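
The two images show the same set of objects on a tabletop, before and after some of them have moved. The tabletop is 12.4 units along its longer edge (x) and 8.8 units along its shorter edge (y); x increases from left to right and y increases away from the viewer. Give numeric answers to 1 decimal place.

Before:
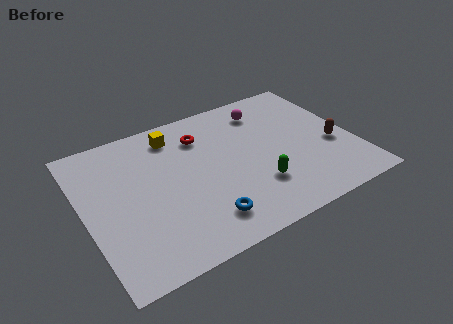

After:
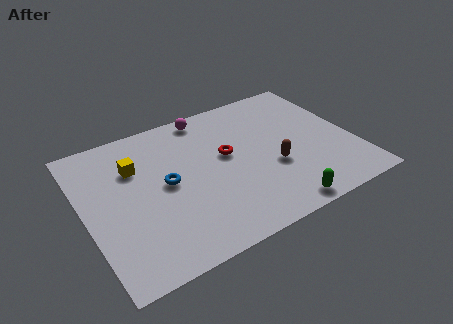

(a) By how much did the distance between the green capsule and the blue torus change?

+3.2

The distance was about 2.7 in the first image and 5.9 in the second, so they moved 3.2 units further apart.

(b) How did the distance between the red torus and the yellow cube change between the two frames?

+2.9

They were about 1.3 units apart before and 4.2 after — 2.9 units further apart.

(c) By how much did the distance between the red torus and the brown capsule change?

-4.0

The distance was about 6.5 in the first image and 2.5 in the second, so they moved 4.0 units closer together.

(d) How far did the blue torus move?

3.1

From (5.0, 1.7) to (3.7, 4.5), the blue torus covered √(1.3² + 2.8²) ≈ 3.1 units.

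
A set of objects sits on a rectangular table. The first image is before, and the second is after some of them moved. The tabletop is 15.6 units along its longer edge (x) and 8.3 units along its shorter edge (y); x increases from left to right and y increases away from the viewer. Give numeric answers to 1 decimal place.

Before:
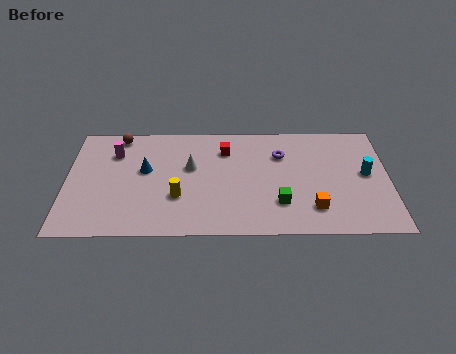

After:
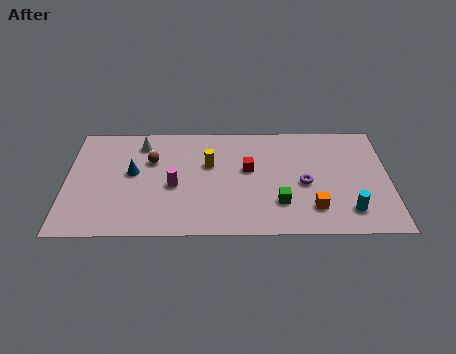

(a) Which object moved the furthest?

the magenta cylinder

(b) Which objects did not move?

the orange cube and the green cube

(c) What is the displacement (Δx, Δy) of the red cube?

(1.1, -1.5)

From the two frames, the red cube sits at roughly (7.7, 6.3) before and (8.8, 4.8) after.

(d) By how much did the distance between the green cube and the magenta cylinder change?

-3.6

Before: roughly 8.9 units apart; after: 5.3. That's 3.6 units closer together.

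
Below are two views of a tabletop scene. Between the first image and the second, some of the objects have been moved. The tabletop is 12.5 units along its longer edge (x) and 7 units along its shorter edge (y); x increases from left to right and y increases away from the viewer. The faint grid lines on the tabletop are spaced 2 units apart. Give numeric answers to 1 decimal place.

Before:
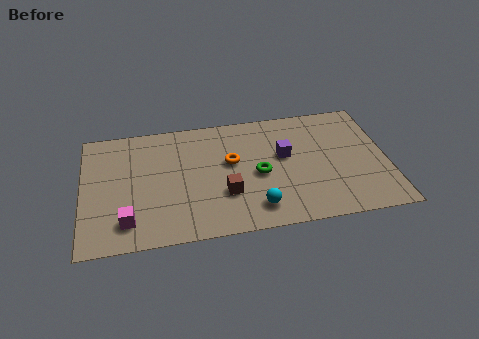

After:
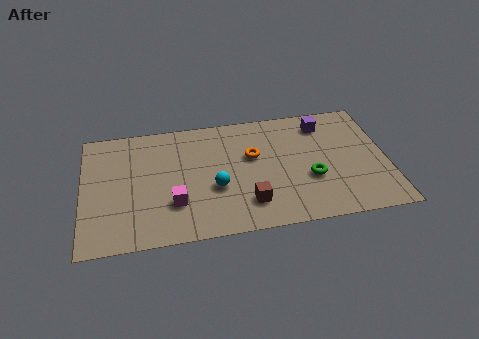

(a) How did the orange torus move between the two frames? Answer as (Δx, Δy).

(0.9, 0.2)

From the two frames, the orange torus sits at roughly (6.1, 4.1) before and (7.0, 4.3) after.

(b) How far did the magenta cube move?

2.0

The magenta cube was near (1.8, 1.4) before and (3.7, 2.1) after, so it travelled √(1.9² + 0.7²) ≈ 2.0 units.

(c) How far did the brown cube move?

1.1

From (5.8, 2.3) to (6.7, 1.6), the brown cube covered √(0.9² + 0.7²) ≈ 1.1 units.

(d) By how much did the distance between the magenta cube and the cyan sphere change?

-3.4

They were about 5.2 units apart before and 1.8 after — 3.4 units closer together.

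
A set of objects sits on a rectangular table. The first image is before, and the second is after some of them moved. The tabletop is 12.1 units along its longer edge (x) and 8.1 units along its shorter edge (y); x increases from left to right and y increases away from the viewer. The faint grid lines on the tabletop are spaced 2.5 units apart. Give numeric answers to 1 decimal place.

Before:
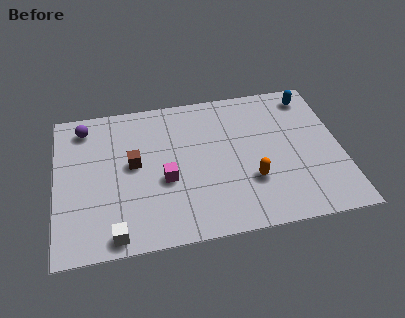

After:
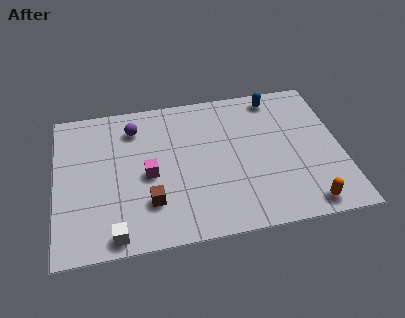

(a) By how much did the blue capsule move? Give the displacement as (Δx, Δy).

(-1.5, 0.2)

The blue capsule started near (11.0, 6.9) and ended near (9.5, 7.1).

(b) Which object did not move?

the white cube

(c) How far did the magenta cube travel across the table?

0.8

From (4.6, 3.3) to (3.9, 3.7), the magenta cube covered √(0.7² + 0.4²) ≈ 0.8 units.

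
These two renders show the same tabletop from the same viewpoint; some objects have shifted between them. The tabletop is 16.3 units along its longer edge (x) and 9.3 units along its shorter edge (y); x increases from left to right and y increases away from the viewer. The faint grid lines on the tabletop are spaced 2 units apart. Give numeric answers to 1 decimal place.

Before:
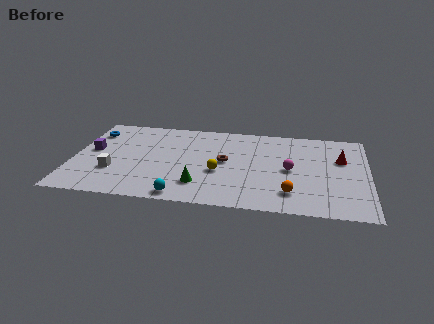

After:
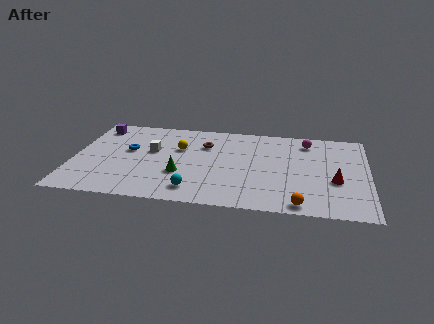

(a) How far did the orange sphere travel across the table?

1.2

From (12.1, 2.0) to (12.6, 0.9), the orange sphere covered √(0.5² + 1.1²) ≈ 1.2 units.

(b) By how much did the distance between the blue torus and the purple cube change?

+1.0

They were about 2.1 units apart before and 3.1 after — 1.0 units further apart.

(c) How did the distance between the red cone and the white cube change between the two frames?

-2.5

They were about 12.9 units apart before and 10.4 after — 2.5 units closer together.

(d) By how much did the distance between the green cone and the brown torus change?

+0.6

They were about 3.0 units apart before and 3.6 after — 0.6 units further apart.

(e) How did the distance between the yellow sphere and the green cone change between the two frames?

+1.0

The distance was about 1.8 in the first image and 2.8 in the second, so they moved 1.0 units further apart.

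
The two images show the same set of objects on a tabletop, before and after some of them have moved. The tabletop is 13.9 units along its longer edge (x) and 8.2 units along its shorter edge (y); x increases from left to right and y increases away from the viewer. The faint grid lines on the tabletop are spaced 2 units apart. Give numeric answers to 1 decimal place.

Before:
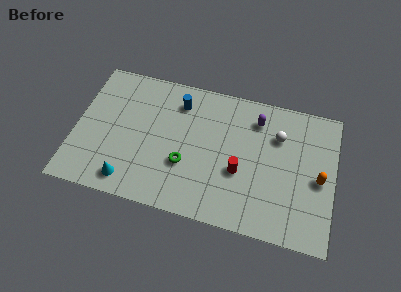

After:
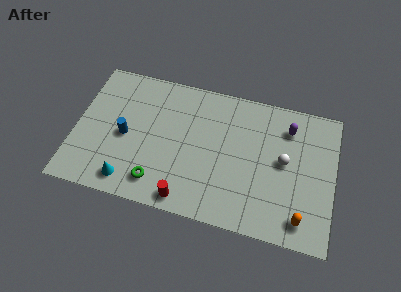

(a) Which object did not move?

the cyan cone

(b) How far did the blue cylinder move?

3.8

From (5.4, 6.5) to (2.7, 3.8), the blue cylinder covered √(2.7² + 2.7²) ≈ 3.8 units.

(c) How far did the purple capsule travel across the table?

1.7

The purple capsule was near (9.6, 6.5) before and (11.3, 6.4) after, so it travelled √(1.7² + 0.1²) ≈ 1.7 units.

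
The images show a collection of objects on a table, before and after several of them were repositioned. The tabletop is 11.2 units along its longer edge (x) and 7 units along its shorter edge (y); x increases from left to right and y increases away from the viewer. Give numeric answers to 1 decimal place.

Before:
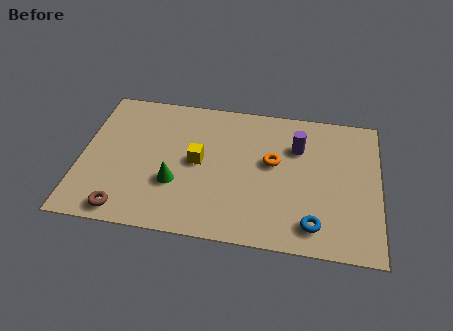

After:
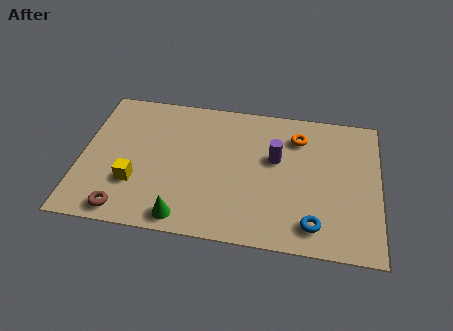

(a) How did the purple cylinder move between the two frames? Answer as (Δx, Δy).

(-0.8, -0.7)

The purple cylinder was at about (8.1, 4.9) and moved to about (7.3, 4.2).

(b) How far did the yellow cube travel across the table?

2.7

From (4.4, 3.6) to (2.1, 2.2), the yellow cube covered √(2.3² + 1.4²) ≈ 2.7 units.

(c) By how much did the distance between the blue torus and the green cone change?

-0.5

The distance was about 5.3 in the first image and 4.8 in the second, so they moved 0.5 units closer together.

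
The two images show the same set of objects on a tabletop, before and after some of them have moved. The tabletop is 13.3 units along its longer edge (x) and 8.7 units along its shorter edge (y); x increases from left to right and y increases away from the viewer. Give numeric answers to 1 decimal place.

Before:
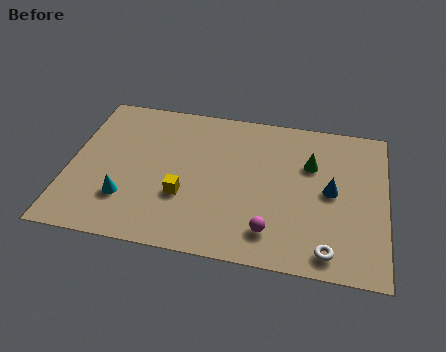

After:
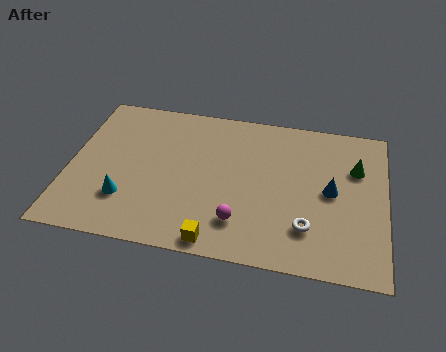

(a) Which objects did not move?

the blue cone and the cyan cone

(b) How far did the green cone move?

1.9

The green cone moved from about (10.1, 5.8) to (12.0, 5.9), a distance of √(1.9² + 0.1²) ≈ 1.9.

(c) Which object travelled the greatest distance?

the yellow cube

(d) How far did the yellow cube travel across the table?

2.7

The yellow cube was near (4.9, 3.0) before and (6.4, 0.8) after, so it travelled √(1.5² + 2.2²) ≈ 2.7 units.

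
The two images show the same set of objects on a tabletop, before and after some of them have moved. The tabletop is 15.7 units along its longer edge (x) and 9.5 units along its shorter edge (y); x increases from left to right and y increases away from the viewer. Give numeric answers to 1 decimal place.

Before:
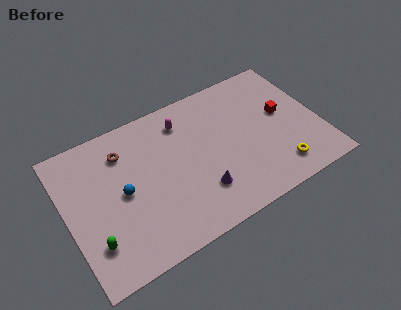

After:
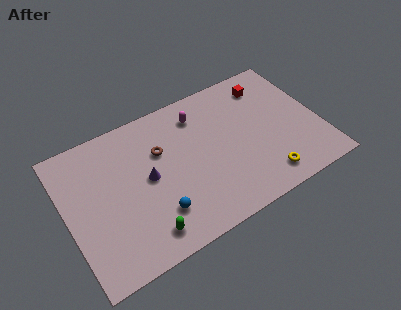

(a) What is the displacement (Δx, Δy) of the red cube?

(-0.6, 2.4)

The red cube started near (13.6, 5.3) and ended near (13.0, 7.7).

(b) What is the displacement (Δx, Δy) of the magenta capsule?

(1.0, 0.0)

From the two frames, the magenta capsule sits at roughly (7.6, 7.6) before and (8.6, 7.6) after.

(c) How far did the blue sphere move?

2.9

From (3.4, 4.7) to (5.2, 2.4), the blue sphere covered √(1.8² + 2.3²) ≈ 2.9 units.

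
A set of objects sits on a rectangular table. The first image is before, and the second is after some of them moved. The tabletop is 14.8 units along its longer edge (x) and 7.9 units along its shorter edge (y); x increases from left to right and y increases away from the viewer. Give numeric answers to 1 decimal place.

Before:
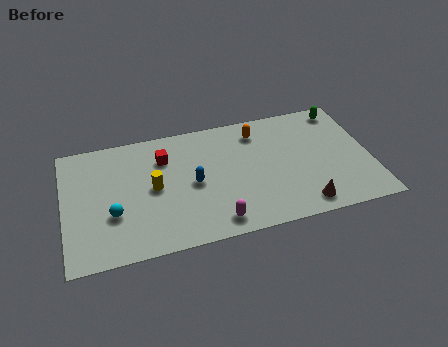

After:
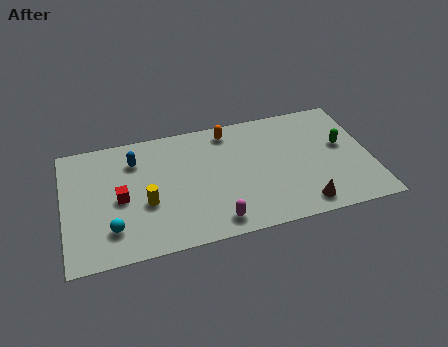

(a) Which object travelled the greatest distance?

the blue capsule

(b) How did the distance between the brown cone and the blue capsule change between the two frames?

+3.4

The distance was about 5.8 in the first image and 9.2 in the second, so they moved 3.4 units further apart.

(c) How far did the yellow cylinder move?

1.0

The yellow cylinder was near (4.3, 4.0) before and (3.9, 3.1) after, so it travelled √(0.4² + 0.9²) ≈ 1.0 units.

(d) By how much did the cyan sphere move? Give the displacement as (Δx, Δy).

(-0.1, -0.9)

The cyan sphere was at about (2.3, 2.8) and moved to about (2.2, 1.9).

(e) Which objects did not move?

the magenta capsule and the brown cone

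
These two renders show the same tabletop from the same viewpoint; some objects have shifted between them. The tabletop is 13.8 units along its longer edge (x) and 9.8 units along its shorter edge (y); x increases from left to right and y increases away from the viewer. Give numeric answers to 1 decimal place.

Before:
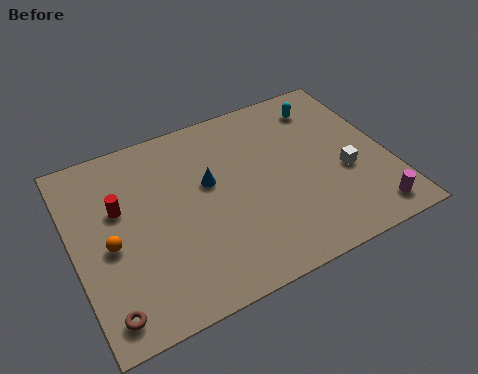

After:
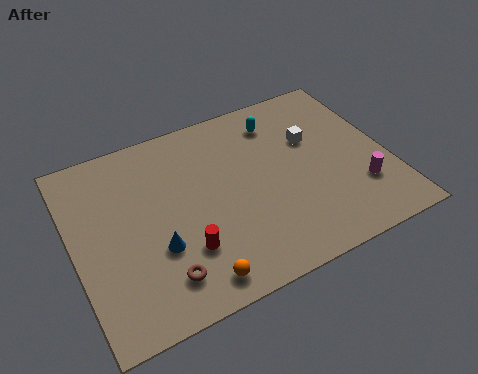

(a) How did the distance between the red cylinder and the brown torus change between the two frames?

-3.5

Before: roughly 4.9 units apart; after: 1.4. That's 3.5 units closer together.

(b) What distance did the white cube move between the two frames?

2.6

The white cube moved from about (11.8, 3.9) to (10.7, 6.3), a distance of √(1.1² + 2.4²) ≈ 2.6.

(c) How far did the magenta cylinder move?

1.5

The magenta cylinder was near (12.5, 1.3) before and (12.3, 2.8) after, so it travelled √(0.2² + 1.5²) ≈ 1.5 units.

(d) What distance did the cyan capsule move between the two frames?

2.1

From (11.5, 8.0) to (9.4, 7.9), the cyan capsule covered √(2.1² + 0.1²) ≈ 2.1 units.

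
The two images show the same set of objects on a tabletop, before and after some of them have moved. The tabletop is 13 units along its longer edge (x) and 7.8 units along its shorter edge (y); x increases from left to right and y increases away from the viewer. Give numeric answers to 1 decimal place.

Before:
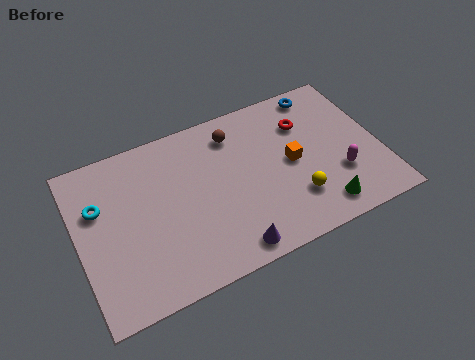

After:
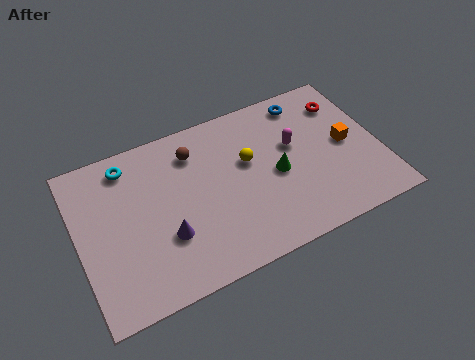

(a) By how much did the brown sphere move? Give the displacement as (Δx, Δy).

(-1.8, -0.2)

The brown sphere started near (7.0, 6.3) and ended near (5.2, 6.1).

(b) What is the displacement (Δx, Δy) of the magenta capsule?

(-1.7, 2.2)

The magenta capsule was at about (11.1, 2.5) and moved to about (9.4, 4.7).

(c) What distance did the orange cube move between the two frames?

2.4

The orange cube moved from about (9.2, 3.9) to (11.6, 3.9), a distance of √(2.4² + 0.0²) ≈ 2.4.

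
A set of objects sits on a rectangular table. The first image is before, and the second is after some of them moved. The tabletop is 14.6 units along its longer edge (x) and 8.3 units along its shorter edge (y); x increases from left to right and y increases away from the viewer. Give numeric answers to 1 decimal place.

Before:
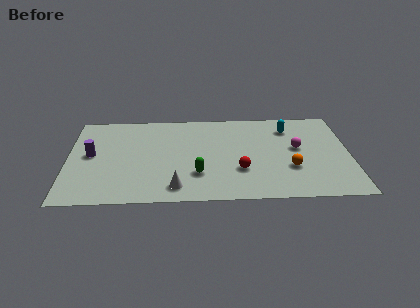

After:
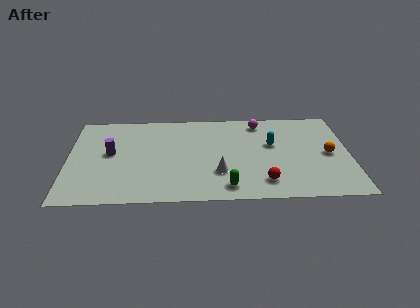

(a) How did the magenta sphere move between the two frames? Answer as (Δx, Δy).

(-1.9, 2.5)

The magenta sphere started near (11.9, 4.6) and ended near (10.0, 7.1).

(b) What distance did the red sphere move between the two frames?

1.6

The red sphere moved from about (8.9, 2.7) to (10.1, 1.6), a distance of √(1.2² + 1.1²) ≈ 1.6.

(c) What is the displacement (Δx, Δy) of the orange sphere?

(2.0, 1.2)

From the two frames, the orange sphere sits at roughly (11.5, 2.8) before and (13.5, 4.0) after.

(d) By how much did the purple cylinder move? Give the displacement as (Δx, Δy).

(1.0, 0.1)

The purple cylinder was at about (1.2, 4.4) and moved to about (2.2, 4.5).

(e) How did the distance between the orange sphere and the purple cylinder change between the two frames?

+0.9

The distance was about 10.4 in the first image and 11.3 in the second, so they moved 0.9 units further apart.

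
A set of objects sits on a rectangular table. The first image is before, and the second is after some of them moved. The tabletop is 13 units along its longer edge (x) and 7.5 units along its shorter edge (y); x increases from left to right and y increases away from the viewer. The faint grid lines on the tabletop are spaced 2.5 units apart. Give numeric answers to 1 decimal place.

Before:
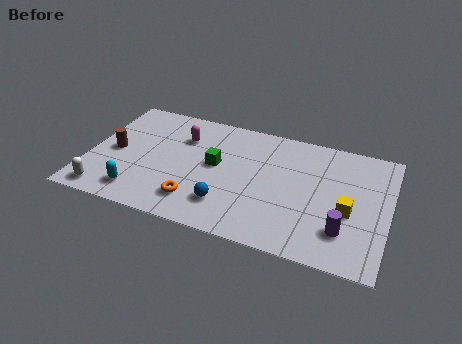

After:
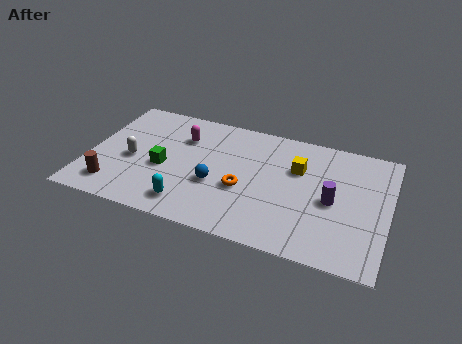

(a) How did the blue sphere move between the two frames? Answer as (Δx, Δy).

(-0.6, 1.1)

The blue sphere was at about (6.2, 1.8) and moved to about (5.6, 2.9).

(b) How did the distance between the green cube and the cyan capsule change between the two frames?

-1.9

Before: roughly 4.2 units apart; after: 2.3. That's 1.9 units closer together.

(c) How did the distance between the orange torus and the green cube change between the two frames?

+0.9

They were about 2.6 units apart before and 3.5 after — 0.9 units further apart.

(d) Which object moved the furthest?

the yellow cube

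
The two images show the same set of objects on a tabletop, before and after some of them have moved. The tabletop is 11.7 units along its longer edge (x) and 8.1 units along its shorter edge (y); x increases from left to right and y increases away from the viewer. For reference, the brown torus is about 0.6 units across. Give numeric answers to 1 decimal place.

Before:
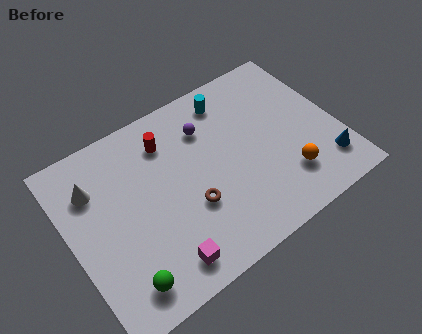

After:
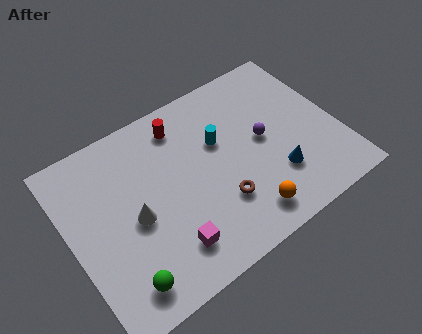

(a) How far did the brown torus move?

1.3

From (5.0, 2.9) to (6.2, 2.4), the brown torus covered √(1.2² + 0.5²) ≈ 1.3 units.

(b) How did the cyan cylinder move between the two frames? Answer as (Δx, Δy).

(-0.8, -1.7)

The cyan cylinder was at about (7.5, 6.8) and moved to about (6.7, 5.1).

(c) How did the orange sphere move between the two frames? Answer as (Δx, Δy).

(-2.0, -0.7)

The orange sphere was at about (9.1, 2.0) and moved to about (7.1, 1.3).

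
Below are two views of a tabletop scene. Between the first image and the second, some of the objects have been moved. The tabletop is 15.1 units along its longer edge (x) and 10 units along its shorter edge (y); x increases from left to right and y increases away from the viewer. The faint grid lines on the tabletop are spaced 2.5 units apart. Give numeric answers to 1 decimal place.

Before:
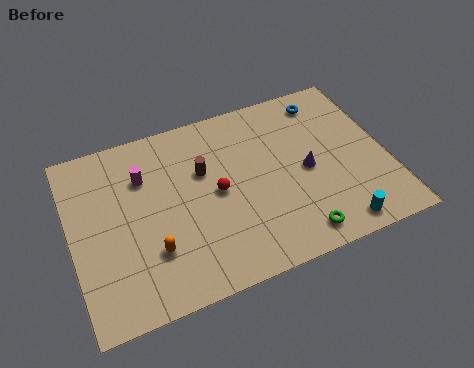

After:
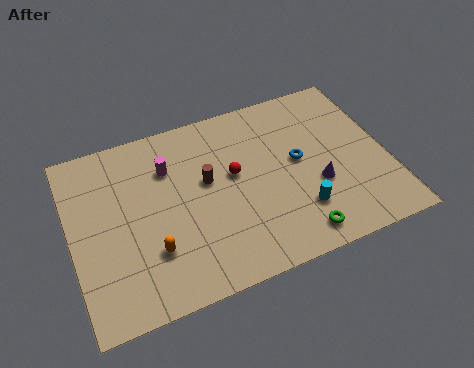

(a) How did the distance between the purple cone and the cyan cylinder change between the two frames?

-2.2

They were about 3.7 units apart before and 1.5 after — 2.2 units closer together.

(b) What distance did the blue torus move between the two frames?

3.5

From (12.6, 8.5) to (10.9, 5.4), the blue torus covered √(1.7² + 3.1²) ≈ 3.5 units.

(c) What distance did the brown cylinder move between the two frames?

0.6

From (6.4, 6.4) to (6.5, 5.8), the brown cylinder covered √(0.1² + 0.6²) ≈ 0.6 units.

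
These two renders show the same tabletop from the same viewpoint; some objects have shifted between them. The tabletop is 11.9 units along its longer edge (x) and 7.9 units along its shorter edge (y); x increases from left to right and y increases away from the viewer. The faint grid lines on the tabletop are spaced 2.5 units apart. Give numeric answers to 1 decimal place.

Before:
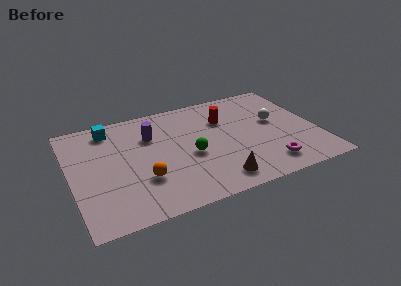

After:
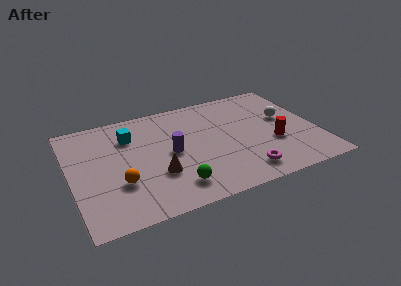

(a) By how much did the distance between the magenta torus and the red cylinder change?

-2.1

Before: roughly 4.4 units apart; after: 2.3. That's 2.1 units closer together.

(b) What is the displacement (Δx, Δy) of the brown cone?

(-2.7, 1.4)

From the two frames, the brown cone sits at roughly (6.7, 1.2) before and (4.0, 2.6) after.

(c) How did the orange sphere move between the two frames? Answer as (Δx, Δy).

(-1.1, 0.1)

The orange sphere was at about (3.3, 2.5) and moved to about (2.2, 2.6).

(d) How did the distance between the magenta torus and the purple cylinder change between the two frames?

-2.5

Before: roughly 6.6 units apart; after: 4.1. That's 2.5 units closer together.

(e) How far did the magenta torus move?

1.2

From (9.2, 1.4) to (8.0, 1.3), the magenta torus covered √(1.2² + 0.1²) ≈ 1.2 units.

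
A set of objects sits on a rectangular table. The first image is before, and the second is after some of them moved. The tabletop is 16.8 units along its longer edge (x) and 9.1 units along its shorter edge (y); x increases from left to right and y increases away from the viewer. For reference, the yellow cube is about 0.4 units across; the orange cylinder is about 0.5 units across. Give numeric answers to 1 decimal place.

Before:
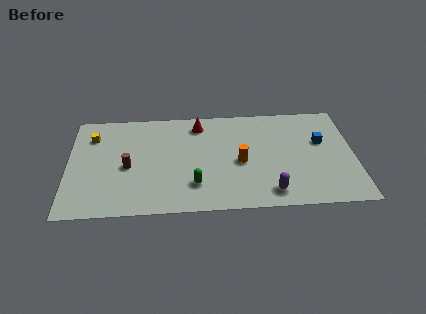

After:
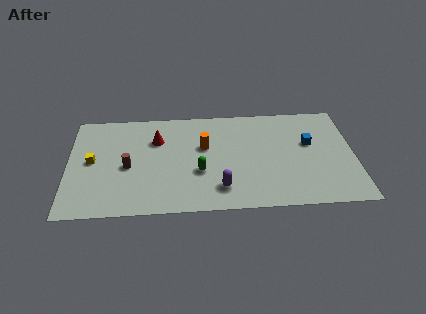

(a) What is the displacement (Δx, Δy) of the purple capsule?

(-2.9, 0.5)

The purple capsule started near (11.8, 1.4) and ended near (8.9, 1.9).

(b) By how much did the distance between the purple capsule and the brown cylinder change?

-2.9

Before: roughly 8.7 units apart; after: 5.8. That's 2.9 units closer together.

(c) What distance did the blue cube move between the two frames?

0.7

From (14.9, 5.6) to (14.2, 5.5), the blue cube covered √(0.7² + 0.1²) ≈ 0.7 units.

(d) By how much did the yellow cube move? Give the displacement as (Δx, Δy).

(0.0, -2.2)

The yellow cube was at about (1.4, 6.9) and moved to about (1.4, 4.7).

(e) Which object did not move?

the brown cylinder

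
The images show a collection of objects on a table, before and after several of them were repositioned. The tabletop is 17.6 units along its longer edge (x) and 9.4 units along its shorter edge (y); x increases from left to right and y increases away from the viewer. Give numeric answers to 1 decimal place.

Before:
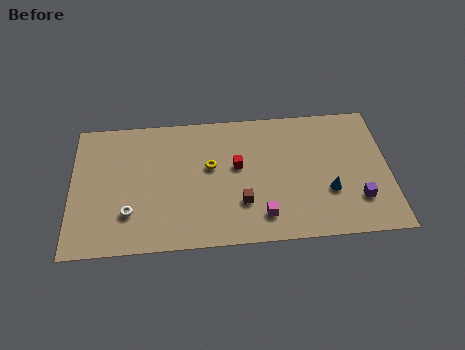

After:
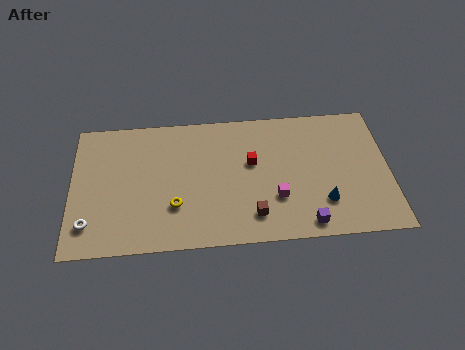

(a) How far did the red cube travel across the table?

0.8

The red cube moved from about (9.2, 5.4) to (10.0, 5.6), a distance of √(0.8² + 0.2²) ≈ 0.8.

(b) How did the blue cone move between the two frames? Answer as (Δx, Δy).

(-0.3, -0.7)

The blue cone started near (14.2, 3.2) and ended near (13.9, 2.5).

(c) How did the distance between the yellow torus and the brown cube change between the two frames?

+1.2

The distance was about 3.2 in the first image and 4.4 in the second, so they moved 1.2 units further apart.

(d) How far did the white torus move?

2.3

From (3.2, 2.6) to (1.0, 2.0), the white torus covered √(2.2² + 0.6²) ≈ 2.3 units.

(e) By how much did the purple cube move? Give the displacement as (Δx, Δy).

(-2.9, -1.4)

The purple cube started near (15.8, 2.5) and ended near (12.9, 1.1).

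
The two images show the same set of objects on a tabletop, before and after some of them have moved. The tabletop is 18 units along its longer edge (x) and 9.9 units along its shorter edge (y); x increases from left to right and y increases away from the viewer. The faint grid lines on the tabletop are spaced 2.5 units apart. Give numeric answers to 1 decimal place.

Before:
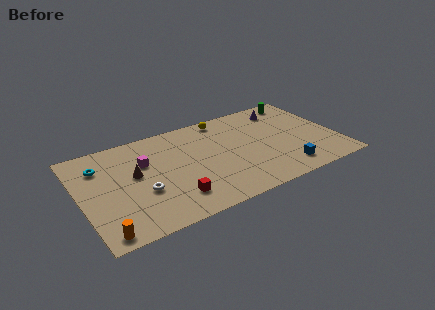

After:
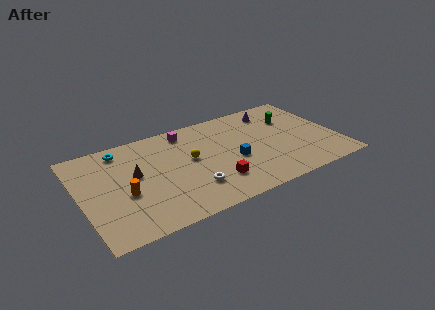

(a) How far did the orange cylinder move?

3.5

The orange cylinder was near (1.1, 1.0) before and (2.9, 4.0) after, so it travelled √(1.8² + 3.0²) ≈ 3.5 units.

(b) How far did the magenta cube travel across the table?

3.8

The magenta cube was near (4.6, 6.5) before and (7.8, 8.5) after, so it travelled √(3.2² + 2.0²) ≈ 3.8 units.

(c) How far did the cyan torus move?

1.9

The cyan torus moved from about (1.6, 7.4) to (3.2, 8.5), a distance of √(1.6² + 1.1²) ≈ 1.9.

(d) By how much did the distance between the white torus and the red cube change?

-0.9

They were about 2.5 units apart before and 1.6 after — 0.9 units closer together.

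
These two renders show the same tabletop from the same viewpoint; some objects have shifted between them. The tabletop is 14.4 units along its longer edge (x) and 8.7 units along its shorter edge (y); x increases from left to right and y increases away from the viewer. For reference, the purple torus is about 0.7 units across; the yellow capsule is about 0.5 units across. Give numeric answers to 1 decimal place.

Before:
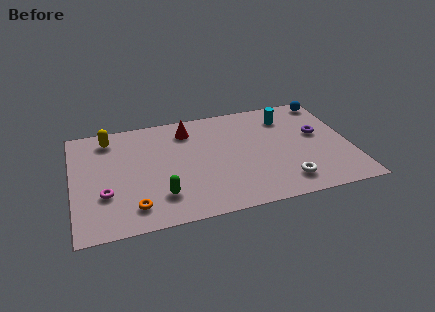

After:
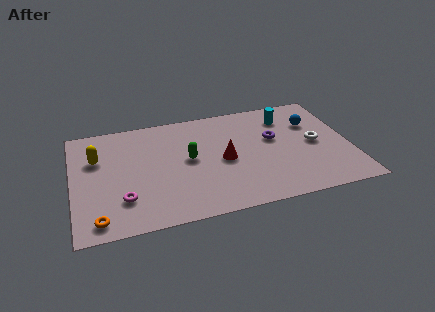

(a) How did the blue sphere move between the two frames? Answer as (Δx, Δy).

(-1.0, -1.7)

The blue sphere was at about (13.6, 7.7) and moved to about (12.6, 6.0).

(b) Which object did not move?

the cyan cylinder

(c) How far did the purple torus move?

2.3

The purple torus moved from about (12.8, 5.0) to (10.5, 5.2), a distance of √(2.3² + 0.2²) ≈ 2.3.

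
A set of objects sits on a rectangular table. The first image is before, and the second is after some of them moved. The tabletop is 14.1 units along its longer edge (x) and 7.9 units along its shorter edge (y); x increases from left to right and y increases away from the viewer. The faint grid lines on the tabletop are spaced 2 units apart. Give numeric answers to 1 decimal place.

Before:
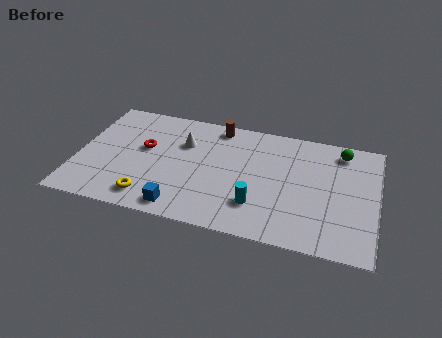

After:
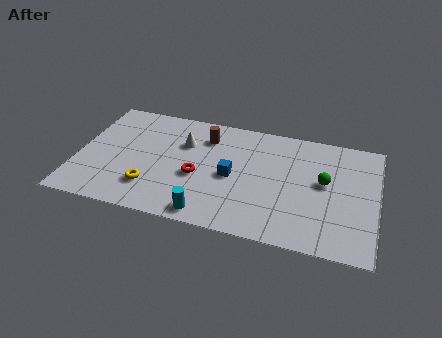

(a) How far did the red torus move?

2.9

The red torus was near (3.1, 4.6) before and (5.7, 3.3) after, so it travelled √(2.6² + 1.3²) ≈ 2.9 units.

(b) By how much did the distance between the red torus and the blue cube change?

-2.5

They were about 4.1 units apart before and 1.6 after — 2.5 units closer together.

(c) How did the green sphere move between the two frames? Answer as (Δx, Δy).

(-0.7, -2.3)

From the two frames, the green sphere sits at roughly (12.3, 6.7) before and (11.6, 4.4) after.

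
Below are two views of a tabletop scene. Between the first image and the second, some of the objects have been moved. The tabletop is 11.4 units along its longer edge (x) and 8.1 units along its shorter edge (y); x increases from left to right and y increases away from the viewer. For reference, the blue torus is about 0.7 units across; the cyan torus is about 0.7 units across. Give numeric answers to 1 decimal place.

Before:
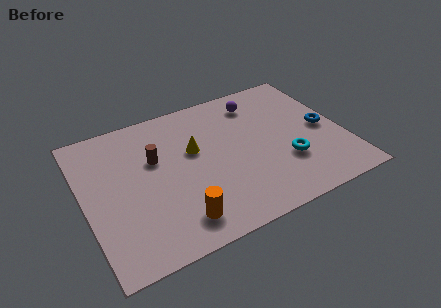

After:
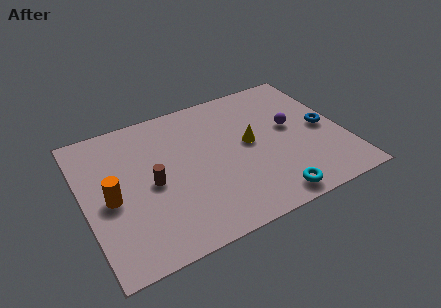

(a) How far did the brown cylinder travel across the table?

1.3

The brown cylinder was near (3.2, 5.1) before and (2.9, 3.8) after, so it travelled √(0.3² + 1.3²) ≈ 1.3 units.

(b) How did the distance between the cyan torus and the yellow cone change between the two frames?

-1.0

Before: roughly 4.4 units apart; after: 3.4. That's 1.0 units closer together.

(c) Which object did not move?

the blue torus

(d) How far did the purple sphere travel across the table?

2.4

The purple sphere moved from about (8.0, 6.6) to (9.2, 4.5), a distance of √(1.2² + 2.1²) ≈ 2.4.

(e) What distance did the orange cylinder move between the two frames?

3.5

The orange cylinder moved from about (3.7, 1.4) to (1.1, 3.7), a distance of √(2.6² + 2.3²) ≈ 3.5.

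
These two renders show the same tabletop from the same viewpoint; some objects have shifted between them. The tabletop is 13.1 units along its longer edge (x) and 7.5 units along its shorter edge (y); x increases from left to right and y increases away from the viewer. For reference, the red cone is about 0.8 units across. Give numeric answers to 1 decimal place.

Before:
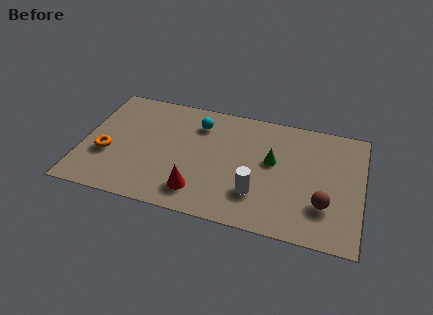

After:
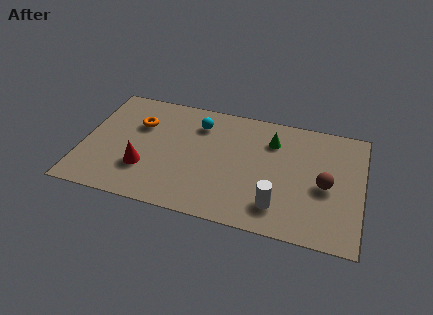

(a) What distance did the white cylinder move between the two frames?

1.1

From (8.3, 2.1) to (9.3, 1.6), the white cylinder covered √(1.0² + 0.5²) ≈ 1.1 units.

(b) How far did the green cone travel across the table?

1.3

From (8.9, 4.3) to (8.8, 5.6), the green cone covered √(0.1² + 1.3²) ≈ 1.3 units.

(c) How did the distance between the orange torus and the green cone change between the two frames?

-1.5

They were about 7.8 units apart before and 6.3 after — 1.5 units closer together.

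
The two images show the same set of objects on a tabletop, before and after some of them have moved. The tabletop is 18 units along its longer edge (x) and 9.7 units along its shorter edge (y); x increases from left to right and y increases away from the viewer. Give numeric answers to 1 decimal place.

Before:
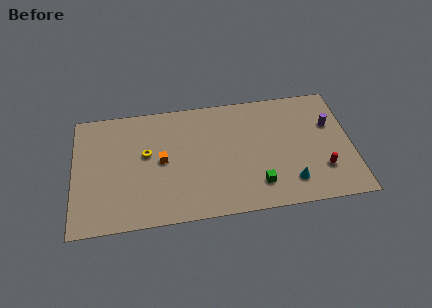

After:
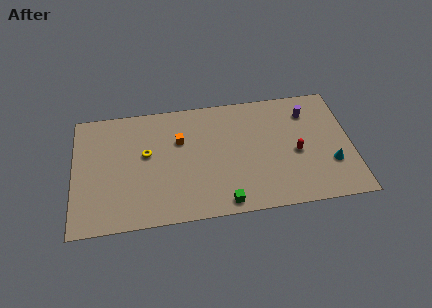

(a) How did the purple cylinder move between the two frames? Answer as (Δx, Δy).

(-1.4, 1.2)

The purple cylinder started near (16.7, 6.3) and ended near (15.3, 7.5).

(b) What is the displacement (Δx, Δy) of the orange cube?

(1.2, 1.5)

From the two frames, the orange cube sits at roughly (5.7, 4.9) before and (6.9, 6.4) after.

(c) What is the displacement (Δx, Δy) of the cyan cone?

(2.7, 1.1)

The cyan cone was at about (13.9, 2.0) and moved to about (16.6, 3.1).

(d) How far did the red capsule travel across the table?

2.3

The red capsule moved from about (16.0, 2.7) to (14.4, 4.3), a distance of √(1.6² + 1.6²) ≈ 2.3.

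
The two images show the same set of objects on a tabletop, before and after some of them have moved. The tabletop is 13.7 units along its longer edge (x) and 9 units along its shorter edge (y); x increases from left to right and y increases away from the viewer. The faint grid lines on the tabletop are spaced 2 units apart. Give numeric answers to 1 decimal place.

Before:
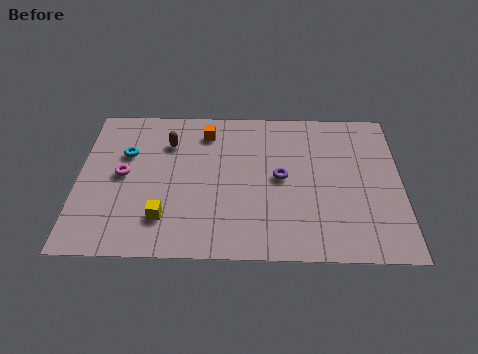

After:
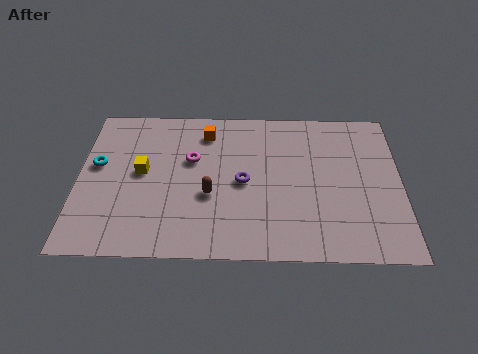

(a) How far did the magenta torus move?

3.1

From (1.9, 4.6) to (4.8, 5.6), the magenta torus covered √(2.9² + 1.0²) ≈ 3.1 units.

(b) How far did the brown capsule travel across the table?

3.6

From (3.8, 6.6) to (5.6, 3.5), the brown capsule covered √(1.8² + 3.1²) ≈ 3.6 units.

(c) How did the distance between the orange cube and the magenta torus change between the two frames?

-2.6

The distance was about 4.4 in the first image and 1.8 in the second, so they moved 2.6 units closer together.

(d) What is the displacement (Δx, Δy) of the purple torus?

(-1.6, -0.3)

The purple torus was at about (8.6, 4.6) and moved to about (7.0, 4.3).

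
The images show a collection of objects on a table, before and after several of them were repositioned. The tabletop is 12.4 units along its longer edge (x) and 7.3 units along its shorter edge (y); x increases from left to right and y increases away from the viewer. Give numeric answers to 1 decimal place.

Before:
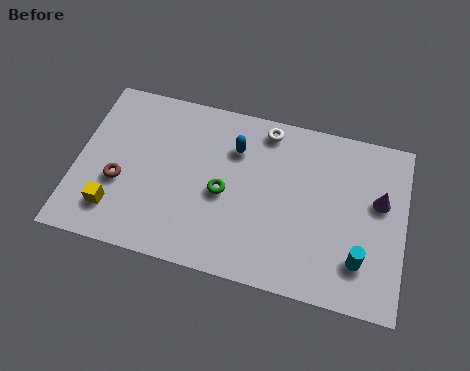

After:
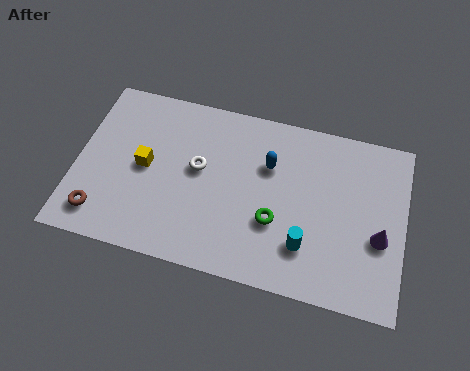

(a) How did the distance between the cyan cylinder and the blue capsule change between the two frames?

-2.6

They were about 6.0 units apart before and 3.4 after — 2.6 units closer together.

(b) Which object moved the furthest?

the white torus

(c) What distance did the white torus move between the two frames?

3.3

The white torus was near (7.0, 6.4) before and (4.6, 4.1) after, so it travelled √(2.4² + 2.3²) ≈ 3.3 units.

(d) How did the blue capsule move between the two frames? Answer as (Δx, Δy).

(1.3, -0.4)

From the two frames, the blue capsule sits at roughly (5.9, 5.3) before and (7.2, 4.9) after.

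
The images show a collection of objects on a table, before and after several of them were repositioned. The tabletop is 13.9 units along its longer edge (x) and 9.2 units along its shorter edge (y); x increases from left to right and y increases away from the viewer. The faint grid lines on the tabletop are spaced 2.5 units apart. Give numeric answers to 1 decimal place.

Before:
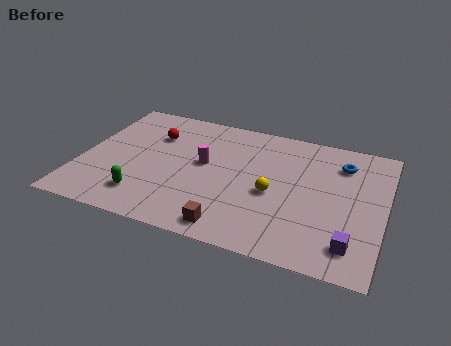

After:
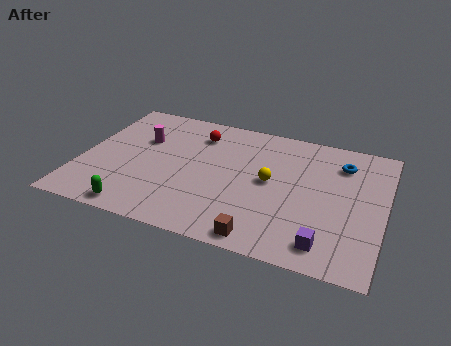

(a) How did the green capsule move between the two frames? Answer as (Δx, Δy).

(-0.2, -1.0)

From the two frames, the green capsule sits at roughly (3.2, 1.9) before and (3.0, 0.9) after.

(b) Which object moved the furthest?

the magenta cylinder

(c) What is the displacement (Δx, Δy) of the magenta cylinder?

(-3.0, 0.9)

The magenta cylinder was at about (5.6, 5.1) and moved to about (2.6, 6.0).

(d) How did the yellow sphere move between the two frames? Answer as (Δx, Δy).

(-0.2, 0.8)

The yellow sphere started near (8.9, 4.0) and ended near (8.7, 4.8).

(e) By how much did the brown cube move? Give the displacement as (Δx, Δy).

(1.4, -0.2)

The brown cube started near (7.3, 1.1) and ended near (8.7, 0.9).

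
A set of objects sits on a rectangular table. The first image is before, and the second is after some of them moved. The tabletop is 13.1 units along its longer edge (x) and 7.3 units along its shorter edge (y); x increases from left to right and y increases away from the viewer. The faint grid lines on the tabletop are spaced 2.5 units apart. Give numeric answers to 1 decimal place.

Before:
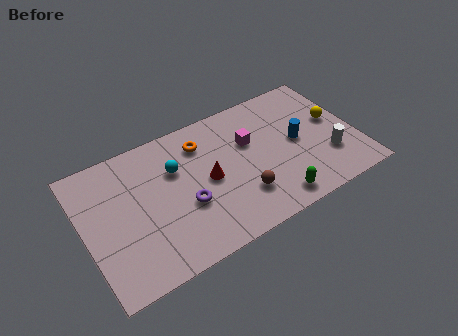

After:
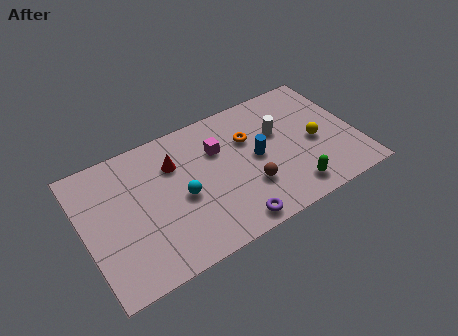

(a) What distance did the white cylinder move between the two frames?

3.2

The white cylinder moved from about (11.6, 2.2) to (9.5, 4.6), a distance of √(2.1² + 2.4²) ≈ 3.2.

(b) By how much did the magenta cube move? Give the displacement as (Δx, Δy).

(-1.5, 0.3)

The magenta cube started near (8.1, 4.7) and ended near (6.6, 5.0).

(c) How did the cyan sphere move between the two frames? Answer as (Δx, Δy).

(0.1, -1.6)

The cyan sphere started near (4.5, 4.9) and ended near (4.6, 3.3).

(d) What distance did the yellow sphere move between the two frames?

1.4

The yellow sphere moved from about (12.2, 4.1) to (11.1, 3.3), a distance of √(1.1² + 0.8²) ≈ 1.4.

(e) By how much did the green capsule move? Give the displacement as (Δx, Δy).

(0.9, 0.2)

The green capsule started near (8.7, 1.0) and ended near (9.6, 1.2).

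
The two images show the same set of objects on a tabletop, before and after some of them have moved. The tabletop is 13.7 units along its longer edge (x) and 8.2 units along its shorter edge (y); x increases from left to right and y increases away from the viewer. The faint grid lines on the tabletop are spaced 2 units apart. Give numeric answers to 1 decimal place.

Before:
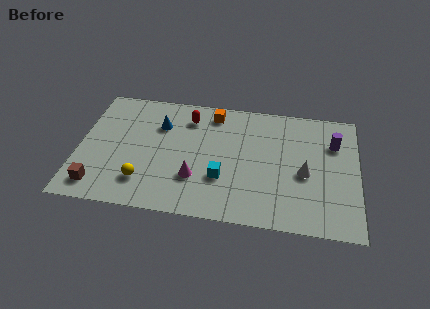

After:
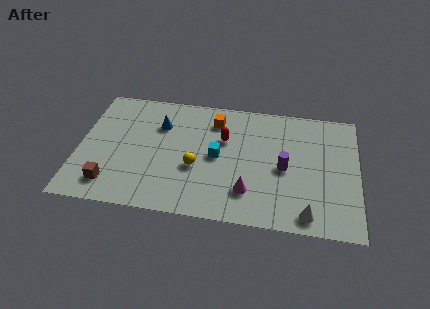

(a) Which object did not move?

the blue cone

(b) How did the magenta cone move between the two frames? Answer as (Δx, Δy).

(2.6, -0.5)

From the two frames, the magenta cone sits at roughly (5.8, 2.5) before and (8.4, 2.0) after.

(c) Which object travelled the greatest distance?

the purple cylinder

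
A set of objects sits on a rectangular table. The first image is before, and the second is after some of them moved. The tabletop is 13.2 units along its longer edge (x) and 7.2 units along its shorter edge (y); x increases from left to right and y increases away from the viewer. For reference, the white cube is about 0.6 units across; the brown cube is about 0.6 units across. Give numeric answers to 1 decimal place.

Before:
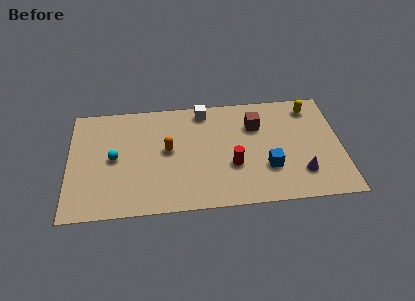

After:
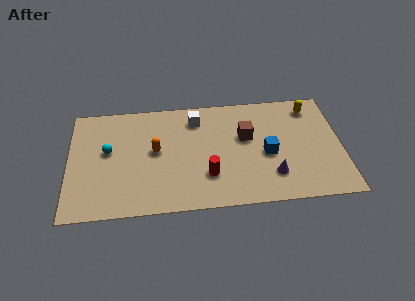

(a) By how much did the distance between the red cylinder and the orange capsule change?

-0.3

They were about 3.4 units apart before and 3.1 after — 0.3 units closer together.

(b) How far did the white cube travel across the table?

0.6

From (6.6, 6.3) to (6.2, 5.8), the white cube covered √(0.4² + 0.5²) ≈ 0.6 units.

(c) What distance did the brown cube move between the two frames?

0.9

From (9.1, 5.1) to (8.6, 4.4), the brown cube covered √(0.5² + 0.7²) ≈ 0.9 units.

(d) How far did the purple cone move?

1.4

From (11.2, 1.8) to (9.8, 1.8), the purple cone covered √(1.4² + 0.0²) ≈ 1.4 units.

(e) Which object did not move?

the yellow capsule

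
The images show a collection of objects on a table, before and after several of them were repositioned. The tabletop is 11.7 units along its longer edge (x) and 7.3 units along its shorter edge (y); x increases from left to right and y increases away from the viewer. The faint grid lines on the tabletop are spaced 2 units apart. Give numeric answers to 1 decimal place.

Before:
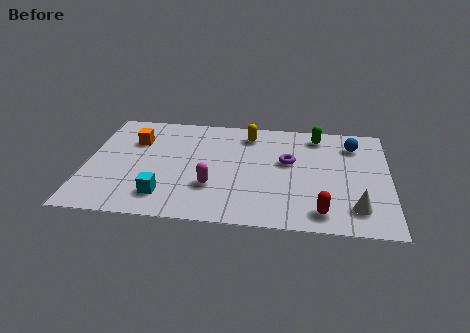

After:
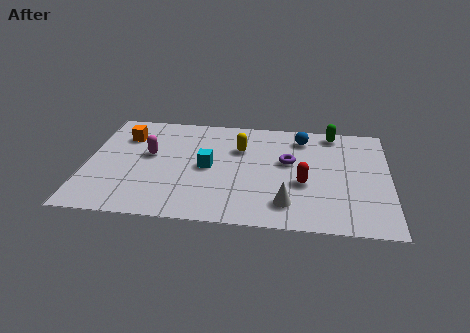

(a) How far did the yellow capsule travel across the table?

1.0

The yellow capsule was near (6.2, 6.0) before and (5.9, 5.0) after, so it travelled √(0.3² + 1.0²) ≈ 1.0 units.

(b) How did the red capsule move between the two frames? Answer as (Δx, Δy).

(-0.7, 1.8)

From the two frames, the red capsule sits at roughly (9.1, 1.1) before and (8.4, 2.9) after.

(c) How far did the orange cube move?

0.5

The orange cube was near (1.8, 5.1) before and (1.4, 5.4) after, so it travelled √(0.4² + 0.3²) ≈ 0.5 units.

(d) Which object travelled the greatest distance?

the magenta capsule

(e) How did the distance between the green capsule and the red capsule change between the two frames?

-1.3

The distance was about 5.1 in the first image and 3.8 in the second, so they moved 1.3 units closer together.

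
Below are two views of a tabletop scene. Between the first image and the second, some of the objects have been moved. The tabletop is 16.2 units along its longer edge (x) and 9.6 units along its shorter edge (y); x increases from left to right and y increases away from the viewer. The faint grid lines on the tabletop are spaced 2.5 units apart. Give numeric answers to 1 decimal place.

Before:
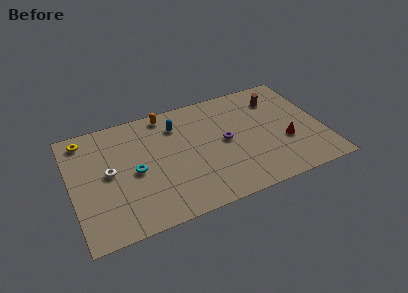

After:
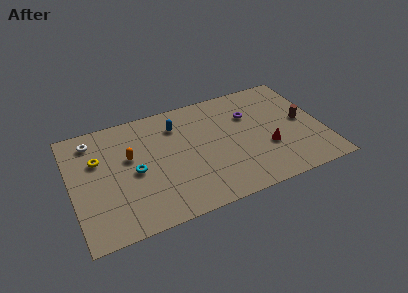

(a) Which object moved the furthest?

the orange capsule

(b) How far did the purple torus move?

2.5

The purple torus was near (9.9, 4.9) before and (11.7, 6.6) after, so it travelled √(1.8² + 1.7²) ≈ 2.5 units.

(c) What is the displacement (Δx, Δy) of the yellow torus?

(0.7, -2.0)

From the two frames, the yellow torus sits at roughly (1.1, 8.3) before and (1.8, 6.3) after.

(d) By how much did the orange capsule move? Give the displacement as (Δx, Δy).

(-2.6, -2.8)

The orange capsule was at about (6.4, 8.6) and moved to about (3.8, 5.8).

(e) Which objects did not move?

the blue capsule and the cyan torus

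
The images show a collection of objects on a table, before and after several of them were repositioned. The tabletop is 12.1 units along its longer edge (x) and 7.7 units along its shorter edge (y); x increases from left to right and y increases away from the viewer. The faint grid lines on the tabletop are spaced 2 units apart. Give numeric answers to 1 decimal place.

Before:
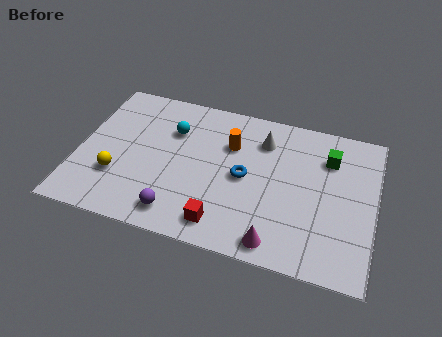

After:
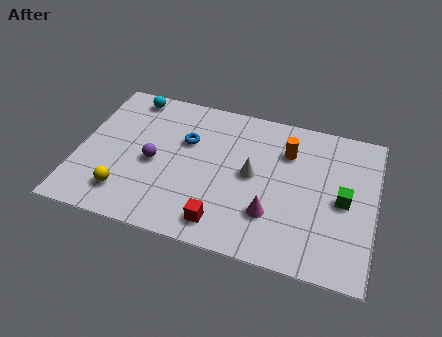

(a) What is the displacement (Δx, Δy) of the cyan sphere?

(-1.9, 1.4)

The cyan sphere started near (3.7, 5.4) and ended near (1.8, 6.8).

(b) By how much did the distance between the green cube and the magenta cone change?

-1.9

The distance was about 5.1 in the first image and 3.2 in the second, so they moved 1.9 units closer together.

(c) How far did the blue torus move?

2.8

The blue torus was near (6.8, 3.8) before and (4.3, 5.0) after, so it travelled √(2.5² + 1.2²) ≈ 2.8 units.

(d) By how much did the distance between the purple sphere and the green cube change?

+0.4

Before: roughly 7.3 units apart; after: 7.7. That's 0.4 units further apart.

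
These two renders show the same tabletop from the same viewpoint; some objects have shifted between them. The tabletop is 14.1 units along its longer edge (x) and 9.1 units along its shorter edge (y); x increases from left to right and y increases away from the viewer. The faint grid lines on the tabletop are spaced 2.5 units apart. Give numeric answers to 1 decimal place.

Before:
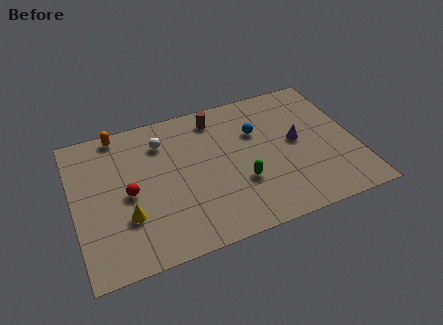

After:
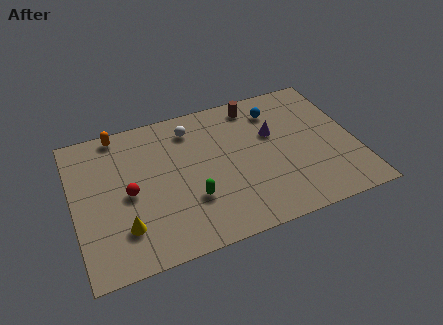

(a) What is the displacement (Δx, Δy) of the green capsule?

(-2.5, -0.2)

The green capsule was at about (8.2, 3.1) and moved to about (5.7, 2.9).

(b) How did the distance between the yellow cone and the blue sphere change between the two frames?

+2.0

They were about 7.5 units apart before and 9.5 after — 2.0 units further apart.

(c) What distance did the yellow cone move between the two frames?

0.6

The yellow cone was near (2.5, 2.9) before and (2.3, 2.3) after, so it travelled √(0.2² + 0.6²) ≈ 0.6 units.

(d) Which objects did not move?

the orange capsule and the red sphere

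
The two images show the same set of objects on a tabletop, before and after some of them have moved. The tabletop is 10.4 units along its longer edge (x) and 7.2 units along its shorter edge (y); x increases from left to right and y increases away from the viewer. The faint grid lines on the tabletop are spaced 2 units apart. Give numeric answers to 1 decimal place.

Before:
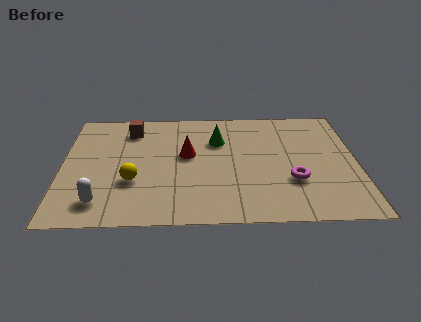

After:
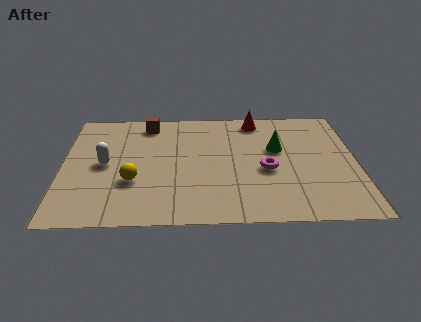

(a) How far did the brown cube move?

0.7

From (2.4, 5.8) to (3.0, 6.2), the brown cube covered √(0.6² + 0.4²) ≈ 0.7 units.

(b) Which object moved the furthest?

the red cone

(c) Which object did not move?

the yellow sphere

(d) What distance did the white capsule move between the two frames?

2.3

The white capsule moved from about (1.4, 1.3) to (1.5, 3.6), a distance of √(0.1² + 2.3²) ≈ 2.3.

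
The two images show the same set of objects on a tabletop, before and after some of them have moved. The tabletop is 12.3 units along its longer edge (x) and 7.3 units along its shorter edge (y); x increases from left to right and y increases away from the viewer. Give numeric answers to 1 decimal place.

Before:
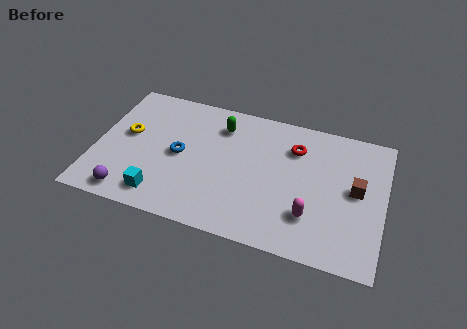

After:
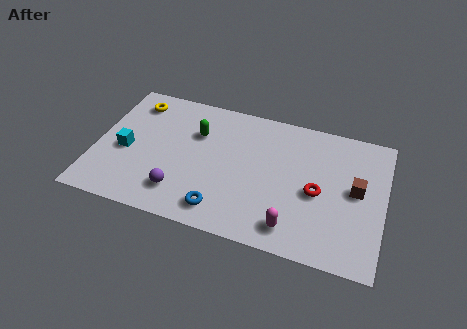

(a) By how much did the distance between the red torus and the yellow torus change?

+1.3

The distance was about 7.2 in the first image and 8.5 in the second, so they moved 1.3 units further apart.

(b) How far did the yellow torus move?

1.9

The yellow torus was near (1.3, 4.1) before and (1.4, 6.0) after, so it travelled √(0.1² + 1.9²) ≈ 1.9 units.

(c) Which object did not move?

the brown cube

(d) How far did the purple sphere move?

2.2

The purple sphere was near (1.7, 0.9) before and (3.8, 1.6) after, so it travelled √(2.1² + 0.7²) ≈ 2.2 units.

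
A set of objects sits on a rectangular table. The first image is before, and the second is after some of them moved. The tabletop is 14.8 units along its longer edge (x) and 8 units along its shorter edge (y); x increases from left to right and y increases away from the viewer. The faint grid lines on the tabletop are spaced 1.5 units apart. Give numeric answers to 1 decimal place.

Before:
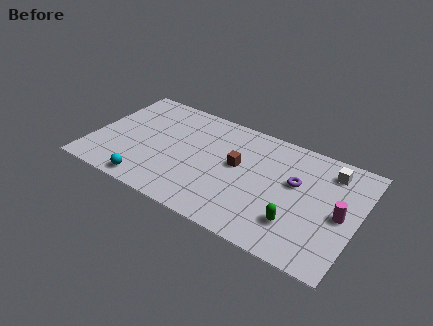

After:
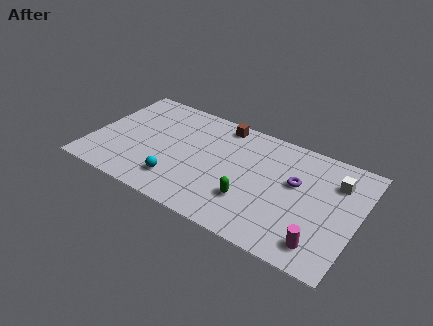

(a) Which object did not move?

the purple torus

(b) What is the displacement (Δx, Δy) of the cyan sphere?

(1.5, 0.9)

The cyan sphere started near (3.6, 0.9) and ended near (5.1, 1.8).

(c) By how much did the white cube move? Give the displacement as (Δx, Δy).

(0.4, -0.6)

The white cube was at about (13.0, 6.5) and moved to about (13.4, 5.9).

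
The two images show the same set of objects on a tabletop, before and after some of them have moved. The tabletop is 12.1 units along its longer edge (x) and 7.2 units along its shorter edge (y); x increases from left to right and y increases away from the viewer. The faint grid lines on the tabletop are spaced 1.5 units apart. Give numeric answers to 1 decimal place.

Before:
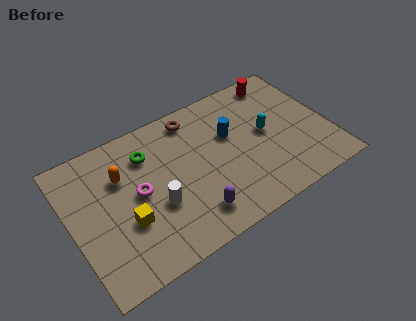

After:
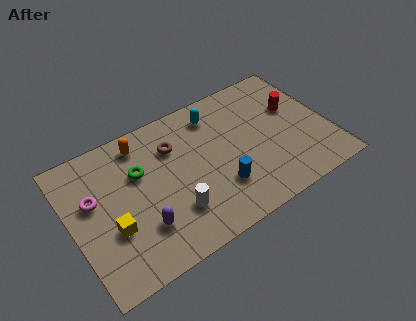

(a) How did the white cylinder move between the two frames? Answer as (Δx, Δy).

(0.7, -0.7)

The white cylinder started near (3.8, 2.7) and ended near (4.5, 2.0).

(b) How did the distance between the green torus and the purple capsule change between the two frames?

-1.6

Before: roughly 4.3 units apart; after: 2.7. That's 1.6 units closer together.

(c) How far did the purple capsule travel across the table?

2.4

The purple capsule was near (5.3, 1.4) before and (3.0, 2.0) after, so it travelled √(2.3² + 0.6²) ≈ 2.4 units.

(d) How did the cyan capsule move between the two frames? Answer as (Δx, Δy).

(-2.1, 2.1)

From the two frames, the cyan capsule sits at roughly (9.2, 3.8) before and (7.1, 5.9) after.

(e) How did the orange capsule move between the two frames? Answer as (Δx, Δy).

(1.1, 1.2)

The orange capsule started near (2.5, 4.9) and ended near (3.6, 6.1).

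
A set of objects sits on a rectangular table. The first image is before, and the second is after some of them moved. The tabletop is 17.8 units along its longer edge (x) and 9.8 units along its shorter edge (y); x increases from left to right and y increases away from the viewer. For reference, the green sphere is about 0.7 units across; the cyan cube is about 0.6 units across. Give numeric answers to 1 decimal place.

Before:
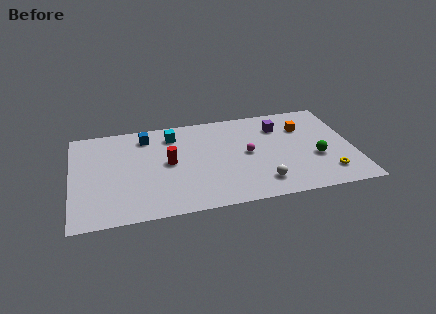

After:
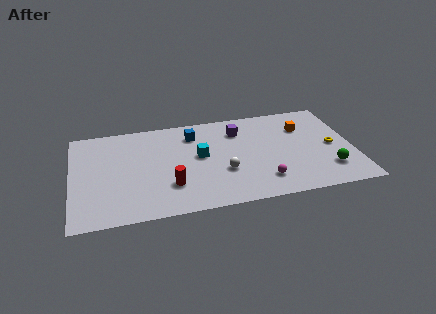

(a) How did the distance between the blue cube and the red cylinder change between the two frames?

+1.9

Before: roughly 3.3 units apart; after: 5.2. That's 1.9 units further apart.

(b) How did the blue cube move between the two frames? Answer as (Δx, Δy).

(3.0, -0.4)

The blue cube started near (4.8, 8.1) and ended near (7.8, 7.7).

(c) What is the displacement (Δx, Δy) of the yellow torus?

(0.5, 2.7)

The yellow torus started near (16.0, 2.0) and ended near (16.5, 4.7).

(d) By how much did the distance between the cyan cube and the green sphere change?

-1.3

Before: roughly 9.8 units apart; after: 8.5. That's 1.3 units closer together.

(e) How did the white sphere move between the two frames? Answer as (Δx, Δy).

(-2.3, 1.6)

The white sphere started near (11.8, 1.9) and ended near (9.5, 3.5).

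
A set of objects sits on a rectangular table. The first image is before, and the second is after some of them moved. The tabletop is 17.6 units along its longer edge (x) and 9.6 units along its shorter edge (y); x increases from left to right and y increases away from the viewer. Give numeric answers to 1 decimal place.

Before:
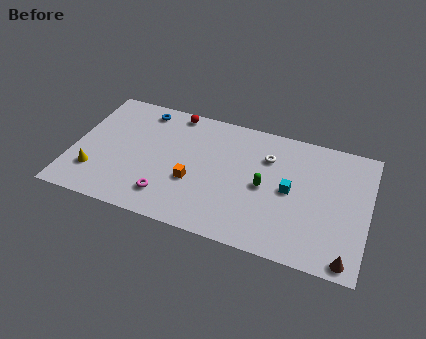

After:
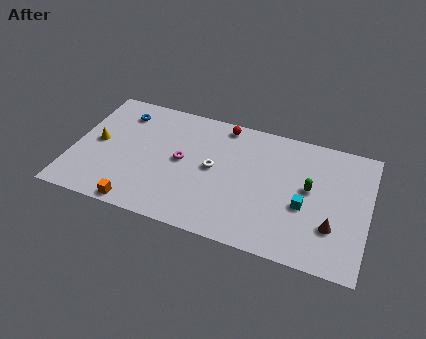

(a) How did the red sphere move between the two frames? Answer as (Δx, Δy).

(3.0, -0.1)

The red sphere was at about (5.7, 8.7) and moved to about (8.7, 8.6).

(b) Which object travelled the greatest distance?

the orange cube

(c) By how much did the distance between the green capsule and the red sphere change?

-0.8

They were about 7.1 units apart before and 6.3 after — 0.8 units closer together.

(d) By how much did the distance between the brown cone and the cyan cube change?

-3.3

They were about 5.3 units apart before and 2.0 after — 3.3 units closer together.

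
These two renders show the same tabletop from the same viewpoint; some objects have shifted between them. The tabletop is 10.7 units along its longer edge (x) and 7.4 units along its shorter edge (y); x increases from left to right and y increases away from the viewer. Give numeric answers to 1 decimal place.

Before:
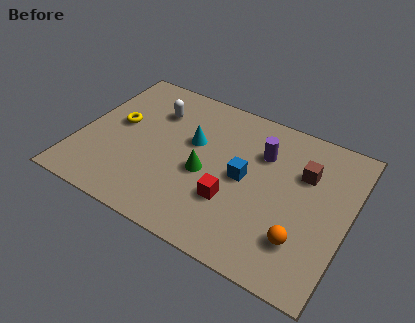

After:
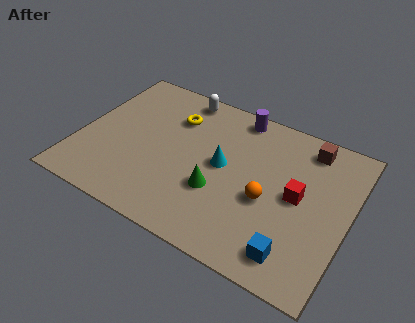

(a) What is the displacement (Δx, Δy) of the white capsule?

(0.9, 1.2)

The white capsule was at about (2.7, 5.4) and moved to about (3.6, 6.6).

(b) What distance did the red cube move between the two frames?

2.8

From (6.3, 2.4) to (8.7, 3.8), the red cube covered √(2.4² + 1.4²) ≈ 2.8 units.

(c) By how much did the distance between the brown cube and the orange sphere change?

+0.3

Before: roughly 3.1 units apart; after: 3.4. That's 0.3 units further apart.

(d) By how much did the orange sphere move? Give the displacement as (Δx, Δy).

(-1.5, 1.2)

The orange sphere was at about (9.1, 1.9) and moved to about (7.6, 3.1).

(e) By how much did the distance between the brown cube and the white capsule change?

-0.9

The distance was about 6.1 in the first image and 5.2 in the second, so they moved 0.9 units closer together.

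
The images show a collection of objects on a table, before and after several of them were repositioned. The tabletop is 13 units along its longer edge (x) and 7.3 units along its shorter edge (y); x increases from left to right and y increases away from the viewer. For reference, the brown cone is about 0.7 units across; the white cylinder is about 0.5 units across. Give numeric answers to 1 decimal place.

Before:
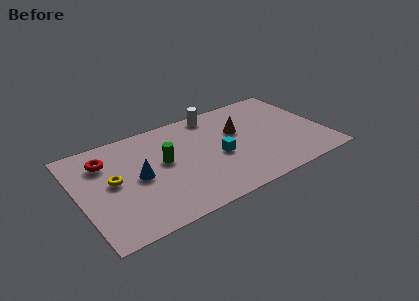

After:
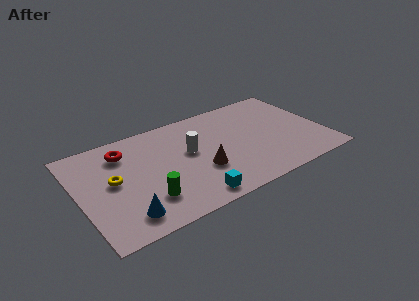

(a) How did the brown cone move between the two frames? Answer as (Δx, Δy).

(-2.3, -2.0)

From the two frames, the brown cone sits at roughly (8.6, 4.6) before and (6.3, 2.6) after.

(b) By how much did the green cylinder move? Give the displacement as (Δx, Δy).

(-1.2, -2.2)

The green cylinder was at about (4.5, 4.1) and moved to about (3.3, 1.9).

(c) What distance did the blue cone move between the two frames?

2.5

From (3.1, 3.6) to (2.1, 1.3), the blue cone covered √(1.0² + 2.3²) ≈ 2.5 units.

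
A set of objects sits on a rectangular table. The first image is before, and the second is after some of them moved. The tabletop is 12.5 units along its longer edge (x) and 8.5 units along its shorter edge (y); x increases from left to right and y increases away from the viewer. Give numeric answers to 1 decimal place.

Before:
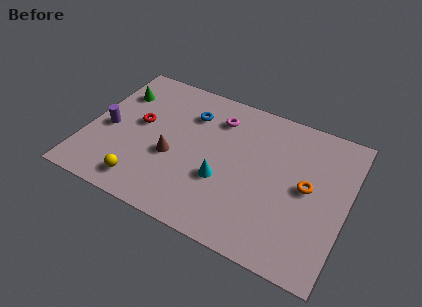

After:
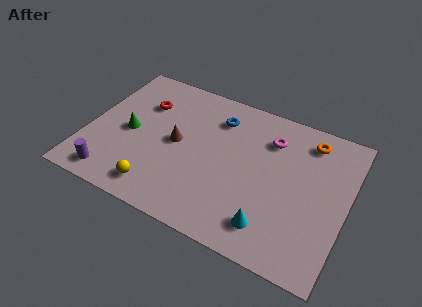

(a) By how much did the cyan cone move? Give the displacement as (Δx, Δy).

(2.5, -1.5)

From the two frames, the cyan cone sits at roughly (6.7, 3.1) before and (9.2, 1.6) after.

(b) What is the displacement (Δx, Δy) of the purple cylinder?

(0.6, -2.7)

The purple cylinder was at about (1.0, 3.8) and moved to about (1.6, 1.1).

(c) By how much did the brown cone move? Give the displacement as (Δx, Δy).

(0.1, 0.9)

The brown cone started near (4.2, 3.4) and ended near (4.3, 4.3).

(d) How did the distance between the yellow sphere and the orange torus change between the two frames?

+0.7

Before: roughly 8.1 units apart; after: 8.8. That's 0.7 units further apart.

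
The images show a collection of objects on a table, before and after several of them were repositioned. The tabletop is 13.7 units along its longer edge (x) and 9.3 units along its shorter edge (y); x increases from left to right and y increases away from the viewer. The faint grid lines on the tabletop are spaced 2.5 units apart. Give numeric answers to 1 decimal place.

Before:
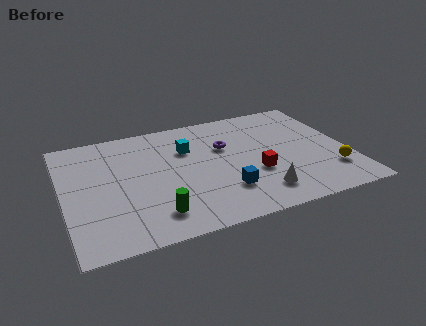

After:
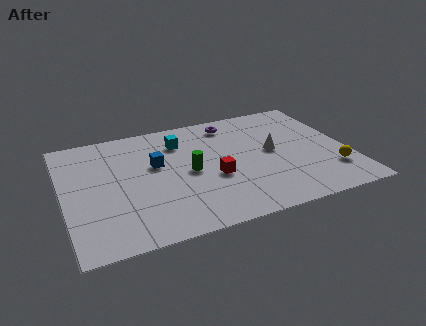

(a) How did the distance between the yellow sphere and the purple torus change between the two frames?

+1.0

Before: roughly 6.0 units apart; after: 7.0. That's 1.0 units further apart.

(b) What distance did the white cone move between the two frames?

3.3

The white cone was near (9.1, 1.8) before and (10.1, 4.9) after, so it travelled √(1.0² + 3.1²) ≈ 3.3 units.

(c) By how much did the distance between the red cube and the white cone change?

+1.6

The distance was about 1.6 in the first image and 3.2 in the second, so they moved 1.6 units further apart.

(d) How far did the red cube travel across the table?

2.0

The red cube was near (9.1, 3.4) before and (7.1, 3.7) after, so it travelled √(2.0² + 0.3²) ≈ 2.0 units.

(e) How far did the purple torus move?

2.0

The purple torus was near (7.9, 6.0) before and (8.4, 7.9) after, so it travelled √(0.5² + 1.9²) ≈ 2.0 units.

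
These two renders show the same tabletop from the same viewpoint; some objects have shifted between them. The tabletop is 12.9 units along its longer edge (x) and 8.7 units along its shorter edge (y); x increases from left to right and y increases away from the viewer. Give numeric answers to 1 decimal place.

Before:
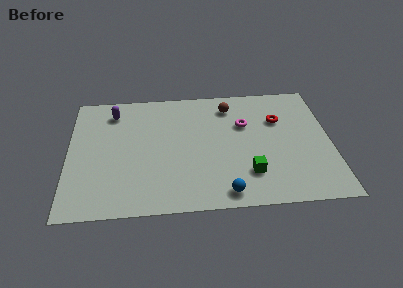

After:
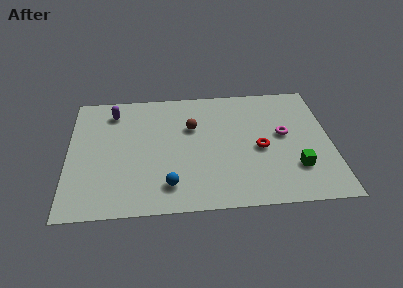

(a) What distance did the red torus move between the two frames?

2.2

The red torus was near (10.4, 5.9) before and (9.4, 3.9) after, so it travelled √(1.0² + 2.0²) ≈ 2.2 units.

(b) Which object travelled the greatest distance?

the blue sphere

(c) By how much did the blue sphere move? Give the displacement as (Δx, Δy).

(-2.7, 0.7)

From the two frames, the blue sphere sits at roughly (7.6, 1.0) before and (4.9, 1.7) after.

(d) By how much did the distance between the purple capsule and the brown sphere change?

-1.7

Before: roughly 5.8 units apart; after: 4.1. That's 1.7 units closer together.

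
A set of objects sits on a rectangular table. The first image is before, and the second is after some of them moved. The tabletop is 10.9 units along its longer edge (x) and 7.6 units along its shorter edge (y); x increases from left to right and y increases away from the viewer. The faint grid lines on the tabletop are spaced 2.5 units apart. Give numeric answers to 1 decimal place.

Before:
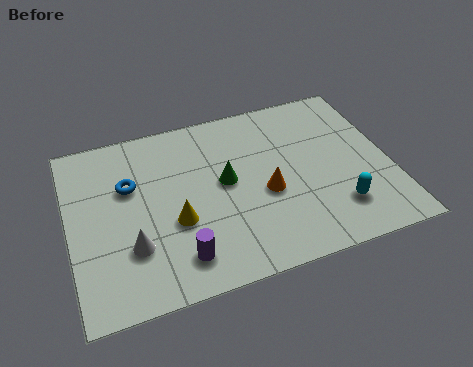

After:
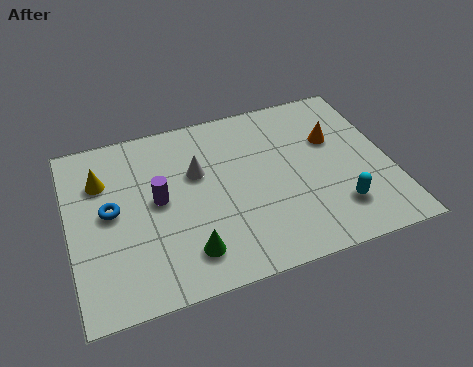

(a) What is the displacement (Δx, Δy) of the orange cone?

(2.5, 1.7)

From the two frames, the orange cone sits at roughly (6.6, 3.2) before and (9.1, 4.9) after.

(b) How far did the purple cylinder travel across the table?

2.6

From (3.5, 1.4) to (3.0, 4.0), the purple cylinder covered √(0.5² + 2.6²) ≈ 2.6 units.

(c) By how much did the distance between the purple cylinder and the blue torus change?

-2.2

They were about 3.8 units apart before and 1.6 after — 2.2 units closer together.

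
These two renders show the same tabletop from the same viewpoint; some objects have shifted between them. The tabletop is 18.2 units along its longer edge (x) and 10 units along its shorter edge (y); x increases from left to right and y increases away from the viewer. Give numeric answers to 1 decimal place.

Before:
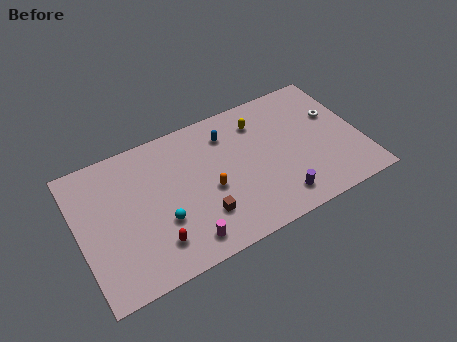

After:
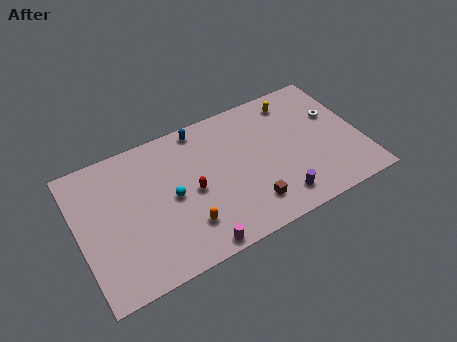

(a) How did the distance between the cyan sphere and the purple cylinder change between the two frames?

-0.3

They were about 7.5 units apart before and 7.2 after — 0.3 units closer together.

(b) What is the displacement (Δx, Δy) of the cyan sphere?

(0.8, 1.4)

From the two frames, the cyan sphere sits at roughly (5.1, 3.5) before and (5.9, 4.9) after.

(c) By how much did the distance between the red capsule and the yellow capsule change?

-1.3

Before: roughly 9.4 units apart; after: 8.1. That's 1.3 units closer together.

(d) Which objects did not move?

the white torus and the purple cylinder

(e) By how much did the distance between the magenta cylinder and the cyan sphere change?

+1.9

Before: roughly 2.3 units apart; after: 4.2. That's 1.9 units further apart.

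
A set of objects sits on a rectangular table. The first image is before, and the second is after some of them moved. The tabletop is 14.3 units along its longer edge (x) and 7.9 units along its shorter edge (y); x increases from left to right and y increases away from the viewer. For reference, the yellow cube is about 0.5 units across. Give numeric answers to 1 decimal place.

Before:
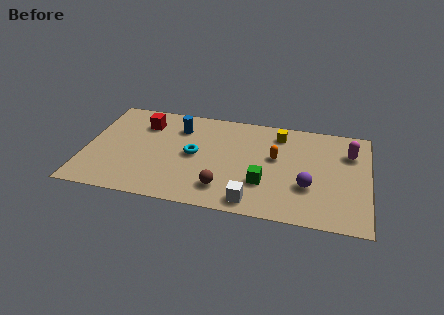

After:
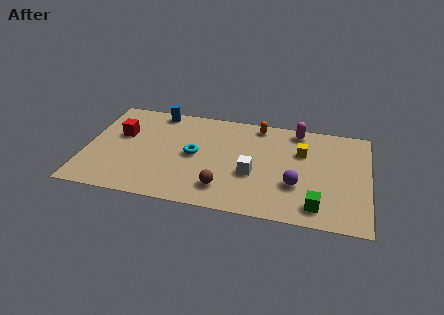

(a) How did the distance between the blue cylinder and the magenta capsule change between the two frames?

-1.5

The distance was about 8.7 in the first image and 7.2 in the second, so they moved 1.5 units closer together.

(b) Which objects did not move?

the brown sphere and the cyan torus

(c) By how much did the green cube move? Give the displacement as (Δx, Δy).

(2.7, -1.2)

From the two frames, the green cube sits at roughly (9.1, 2.5) before and (11.8, 1.3) after.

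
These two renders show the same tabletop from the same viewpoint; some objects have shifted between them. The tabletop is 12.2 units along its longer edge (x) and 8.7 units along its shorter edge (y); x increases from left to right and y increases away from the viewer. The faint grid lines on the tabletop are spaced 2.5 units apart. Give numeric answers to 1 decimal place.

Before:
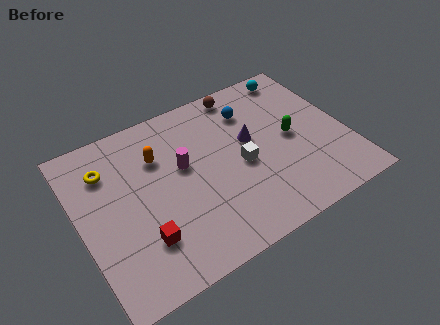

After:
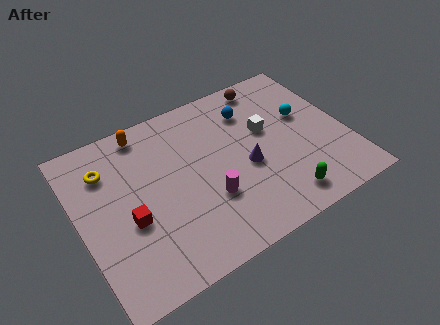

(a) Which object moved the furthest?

the green capsule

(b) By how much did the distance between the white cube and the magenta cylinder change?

+1.1

The distance was about 2.8 in the first image and 3.9 in the second, so they moved 1.1 units further apart.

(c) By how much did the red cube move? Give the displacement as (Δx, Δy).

(-0.4, 1.2)

From the two frames, the red cube sits at roughly (2.5, 2.3) before and (2.1, 3.5) after.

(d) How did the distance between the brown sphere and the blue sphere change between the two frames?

+0.3

They were about 1.2 units apart before and 1.5 after — 0.3 units further apart.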